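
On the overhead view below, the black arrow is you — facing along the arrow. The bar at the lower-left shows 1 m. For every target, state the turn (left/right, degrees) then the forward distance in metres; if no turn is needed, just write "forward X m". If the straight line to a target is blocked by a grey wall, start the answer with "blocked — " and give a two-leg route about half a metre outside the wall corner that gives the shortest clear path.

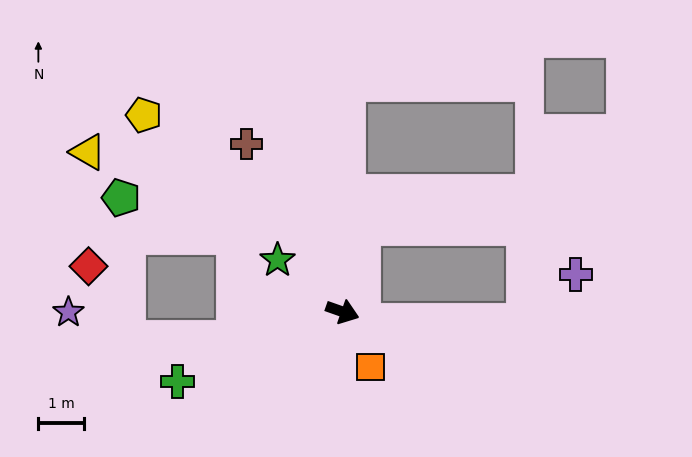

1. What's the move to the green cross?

turn right 138°, forward 3.9 m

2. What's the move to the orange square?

turn right 44°, forward 1.4 m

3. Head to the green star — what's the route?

turn left 161°, forward 1.8 m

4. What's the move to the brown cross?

turn left 139°, forward 4.3 m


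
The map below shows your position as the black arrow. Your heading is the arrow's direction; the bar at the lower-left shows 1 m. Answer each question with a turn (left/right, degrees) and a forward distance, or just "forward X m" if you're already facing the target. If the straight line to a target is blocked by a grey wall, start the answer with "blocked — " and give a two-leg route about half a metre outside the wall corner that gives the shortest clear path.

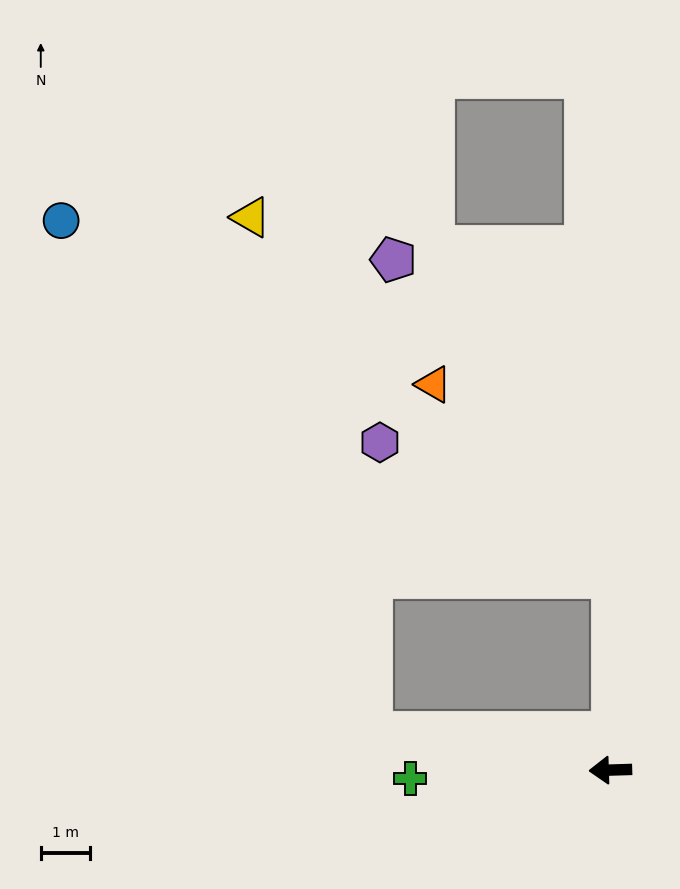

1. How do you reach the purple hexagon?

blocked — turn right 92°, forward 3.9 m, then turn left 60°, forward 5.5 m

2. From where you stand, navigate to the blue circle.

blocked — turn right 11°, forward 4.9 m, then turn right 50°, forward 12.1 m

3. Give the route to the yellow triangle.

blocked — turn right 11°, forward 4.9 m, then turn right 68°, forward 10.7 m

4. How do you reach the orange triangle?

blocked — turn right 92°, forward 3.9 m, then turn left 43°, forward 5.3 m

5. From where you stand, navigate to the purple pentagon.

blocked — turn right 92°, forward 3.9 m, then turn left 35°, forward 7.8 m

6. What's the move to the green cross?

forward 4.1 m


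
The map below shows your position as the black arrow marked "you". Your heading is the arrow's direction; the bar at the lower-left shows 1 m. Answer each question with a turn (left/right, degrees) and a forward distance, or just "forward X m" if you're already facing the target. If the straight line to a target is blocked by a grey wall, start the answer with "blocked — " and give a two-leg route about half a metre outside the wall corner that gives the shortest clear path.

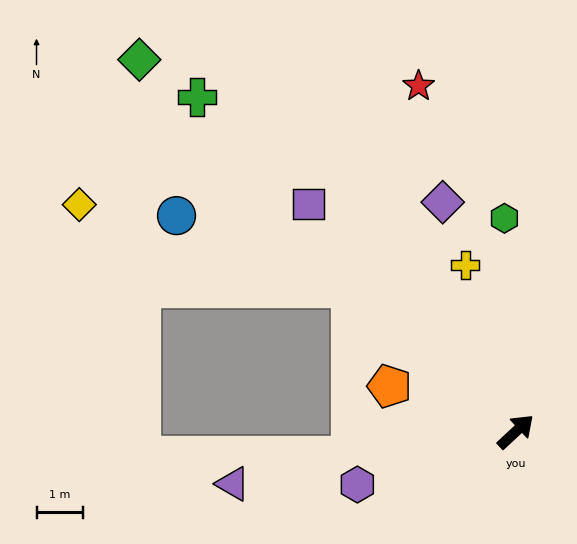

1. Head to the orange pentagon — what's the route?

turn left 117°, forward 2.9 m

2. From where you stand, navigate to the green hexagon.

turn left 50°, forward 4.6 m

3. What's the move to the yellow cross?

turn left 64°, forward 3.8 m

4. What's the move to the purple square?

turn left 89°, forward 6.7 m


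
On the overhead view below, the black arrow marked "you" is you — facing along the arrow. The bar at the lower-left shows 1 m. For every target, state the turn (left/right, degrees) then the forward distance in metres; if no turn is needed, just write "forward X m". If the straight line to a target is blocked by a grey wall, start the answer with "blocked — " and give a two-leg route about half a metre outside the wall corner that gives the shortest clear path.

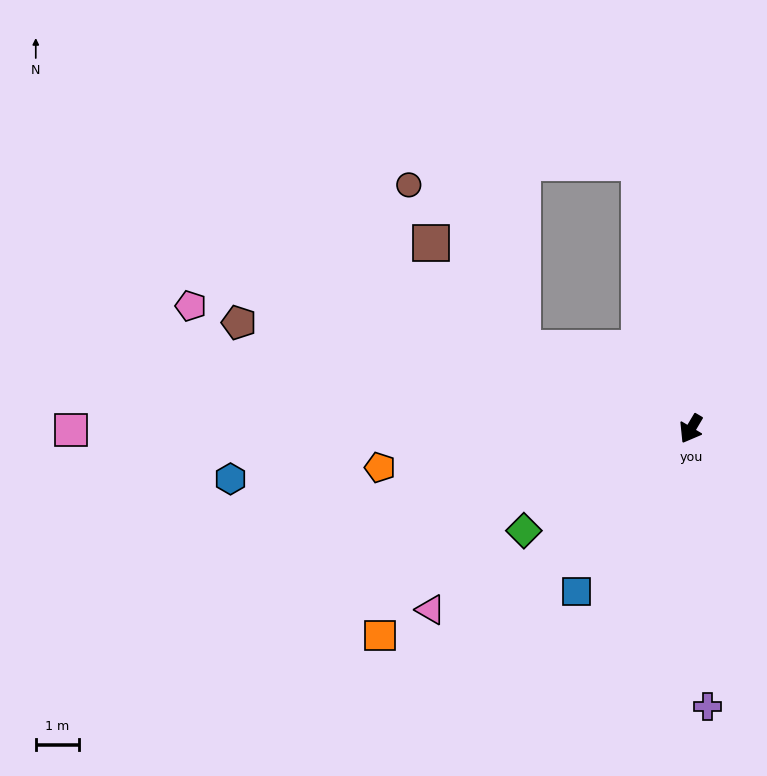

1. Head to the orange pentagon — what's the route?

turn right 52°, forward 7.3 m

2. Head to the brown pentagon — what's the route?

turn right 73°, forward 10.9 m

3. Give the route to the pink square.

turn right 59°, forward 14.5 m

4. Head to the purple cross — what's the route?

turn left 34°, forward 6.5 m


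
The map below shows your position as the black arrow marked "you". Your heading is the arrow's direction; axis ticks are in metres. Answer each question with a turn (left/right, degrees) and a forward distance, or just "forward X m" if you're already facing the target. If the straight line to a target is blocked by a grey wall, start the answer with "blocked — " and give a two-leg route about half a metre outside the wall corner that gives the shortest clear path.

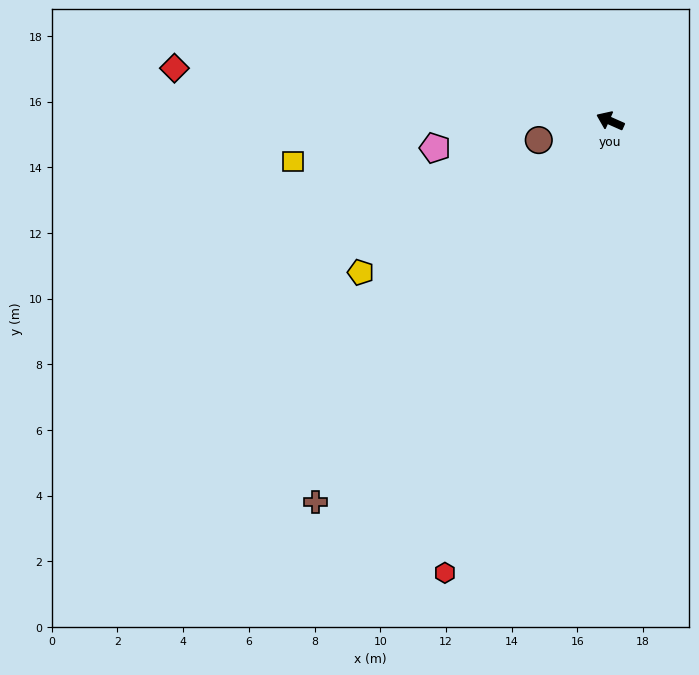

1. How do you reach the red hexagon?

turn left 94°, forward 14.6 m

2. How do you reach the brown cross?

turn left 76°, forward 14.7 m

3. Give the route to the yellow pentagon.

turn left 55°, forward 8.9 m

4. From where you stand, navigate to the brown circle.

turn left 39°, forward 2.3 m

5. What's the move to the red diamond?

turn left 17°, forward 13.4 m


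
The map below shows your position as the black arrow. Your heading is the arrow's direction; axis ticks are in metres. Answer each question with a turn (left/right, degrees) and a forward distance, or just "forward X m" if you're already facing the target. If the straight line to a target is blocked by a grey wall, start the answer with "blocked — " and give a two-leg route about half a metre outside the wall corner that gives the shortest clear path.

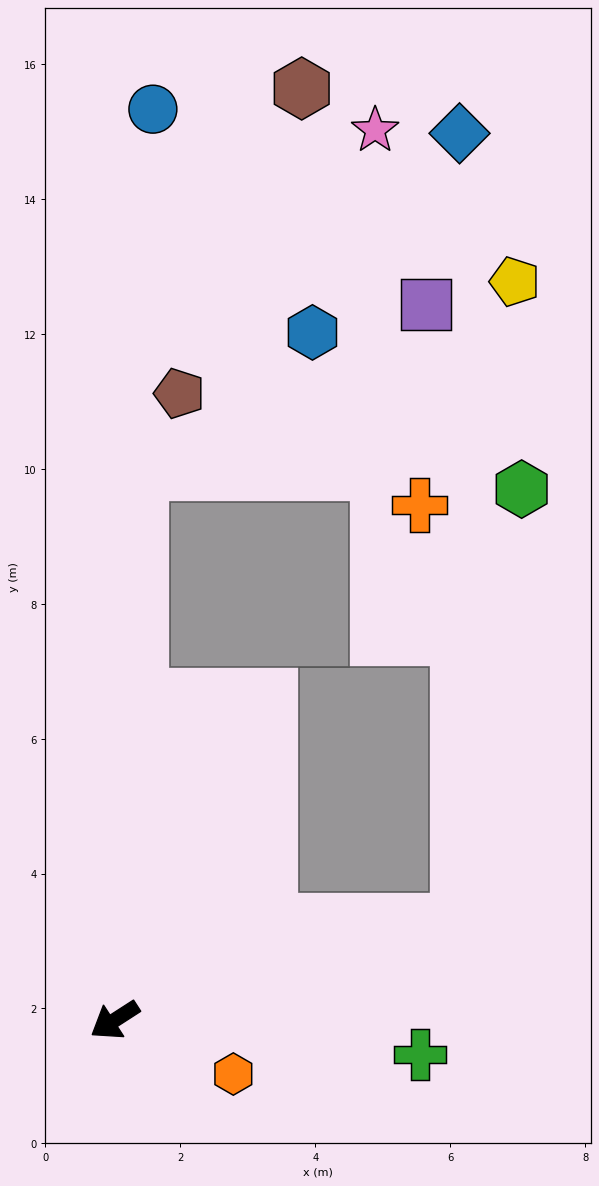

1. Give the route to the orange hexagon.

turn left 123°, forward 1.9 m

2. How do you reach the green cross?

turn left 141°, forward 4.6 m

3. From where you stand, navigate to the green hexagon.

blocked — turn left 163°, forward 5.3 m, then turn left 66°, forward 6.5 m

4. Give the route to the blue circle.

turn right 125°, forward 13.5 m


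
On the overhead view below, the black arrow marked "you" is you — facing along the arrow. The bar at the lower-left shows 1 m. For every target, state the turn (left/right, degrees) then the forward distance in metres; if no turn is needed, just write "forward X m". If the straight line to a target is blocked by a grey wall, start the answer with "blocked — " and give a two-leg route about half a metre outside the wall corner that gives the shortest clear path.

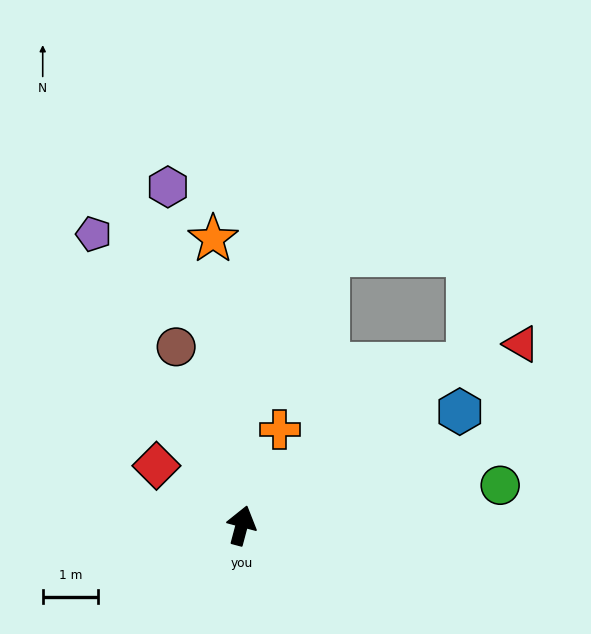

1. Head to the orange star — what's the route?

turn left 21°, forward 5.2 m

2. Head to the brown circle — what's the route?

turn left 35°, forward 3.5 m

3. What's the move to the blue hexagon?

turn right 48°, forward 4.5 m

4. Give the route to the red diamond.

turn left 70°, forward 1.9 m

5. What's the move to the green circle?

turn right 66°, forward 4.8 m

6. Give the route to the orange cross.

turn right 7°, forward 1.9 m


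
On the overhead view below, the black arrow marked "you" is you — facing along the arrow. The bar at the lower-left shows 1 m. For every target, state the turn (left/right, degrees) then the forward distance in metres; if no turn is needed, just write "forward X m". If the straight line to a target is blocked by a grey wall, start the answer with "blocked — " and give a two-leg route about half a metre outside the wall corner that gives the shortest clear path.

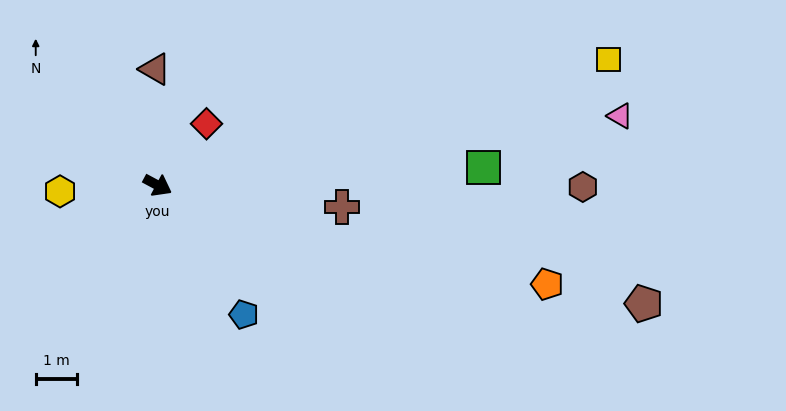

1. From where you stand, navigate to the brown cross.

turn left 21°, forward 4.5 m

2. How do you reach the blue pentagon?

turn right 28°, forward 3.8 m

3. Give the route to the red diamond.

turn left 80°, forward 1.9 m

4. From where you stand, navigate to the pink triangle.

turn left 37°, forward 11.4 m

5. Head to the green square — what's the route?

turn left 31°, forward 8.0 m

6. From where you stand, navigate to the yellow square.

turn left 44°, forward 11.4 m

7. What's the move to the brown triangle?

turn left 119°, forward 2.8 m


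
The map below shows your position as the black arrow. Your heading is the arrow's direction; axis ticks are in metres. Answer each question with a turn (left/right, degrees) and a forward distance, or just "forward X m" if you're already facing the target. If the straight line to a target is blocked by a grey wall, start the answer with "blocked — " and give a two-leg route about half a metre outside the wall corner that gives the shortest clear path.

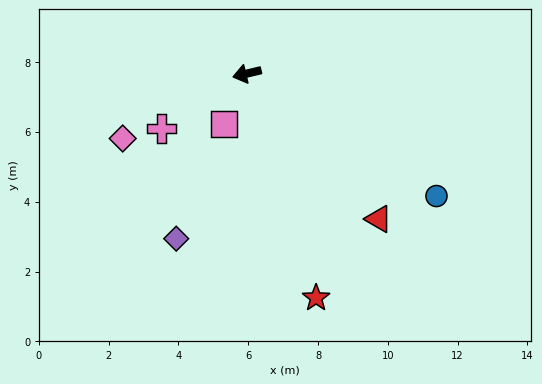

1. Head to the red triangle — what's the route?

turn left 119°, forward 5.6 m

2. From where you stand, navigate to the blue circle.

turn left 134°, forward 6.5 m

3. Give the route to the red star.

turn left 94°, forward 6.7 m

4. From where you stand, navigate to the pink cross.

turn left 19°, forward 2.9 m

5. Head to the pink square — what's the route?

turn left 52°, forward 1.6 m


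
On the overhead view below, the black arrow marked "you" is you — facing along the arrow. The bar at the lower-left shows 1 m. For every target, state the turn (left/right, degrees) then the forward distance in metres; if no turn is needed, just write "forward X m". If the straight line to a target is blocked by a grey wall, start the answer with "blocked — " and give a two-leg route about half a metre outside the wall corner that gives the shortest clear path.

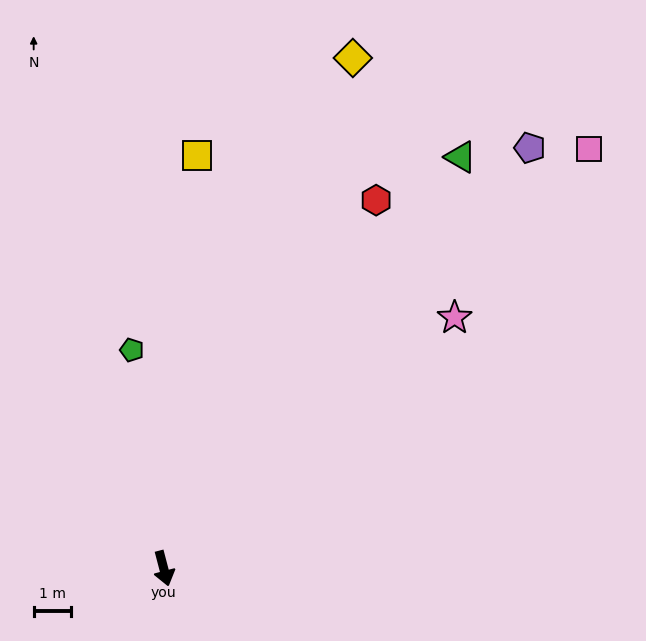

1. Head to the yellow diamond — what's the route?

turn left 145°, forward 14.5 m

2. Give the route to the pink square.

turn left 120°, forward 15.9 m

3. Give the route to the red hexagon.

turn left 135°, forward 11.3 m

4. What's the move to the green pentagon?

turn left 174°, forward 5.9 m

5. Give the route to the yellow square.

turn left 161°, forward 11.1 m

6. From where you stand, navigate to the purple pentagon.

turn left 124°, forward 14.9 m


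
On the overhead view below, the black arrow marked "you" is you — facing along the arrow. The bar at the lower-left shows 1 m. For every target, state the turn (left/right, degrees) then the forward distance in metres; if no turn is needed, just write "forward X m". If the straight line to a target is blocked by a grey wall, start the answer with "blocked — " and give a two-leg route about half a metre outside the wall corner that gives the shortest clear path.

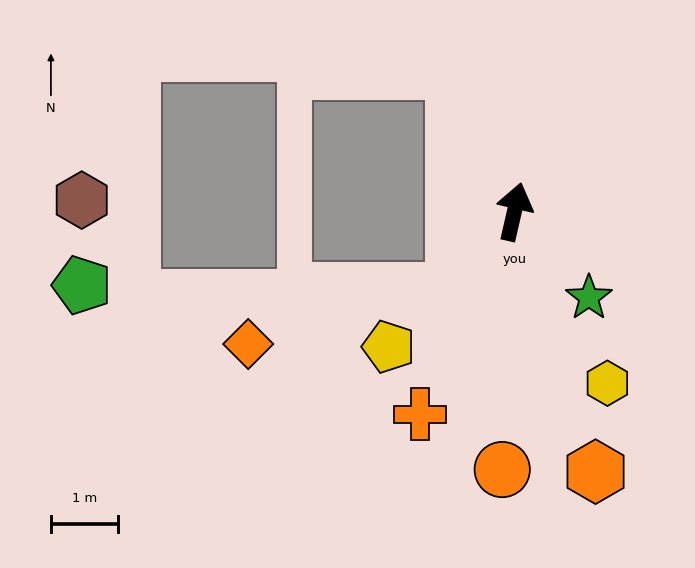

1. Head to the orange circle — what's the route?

turn right 170°, forward 3.8 m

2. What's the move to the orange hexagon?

turn right 150°, forward 4.0 m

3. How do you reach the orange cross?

turn left 168°, forward 3.3 m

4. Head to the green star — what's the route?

turn right 126°, forward 1.7 m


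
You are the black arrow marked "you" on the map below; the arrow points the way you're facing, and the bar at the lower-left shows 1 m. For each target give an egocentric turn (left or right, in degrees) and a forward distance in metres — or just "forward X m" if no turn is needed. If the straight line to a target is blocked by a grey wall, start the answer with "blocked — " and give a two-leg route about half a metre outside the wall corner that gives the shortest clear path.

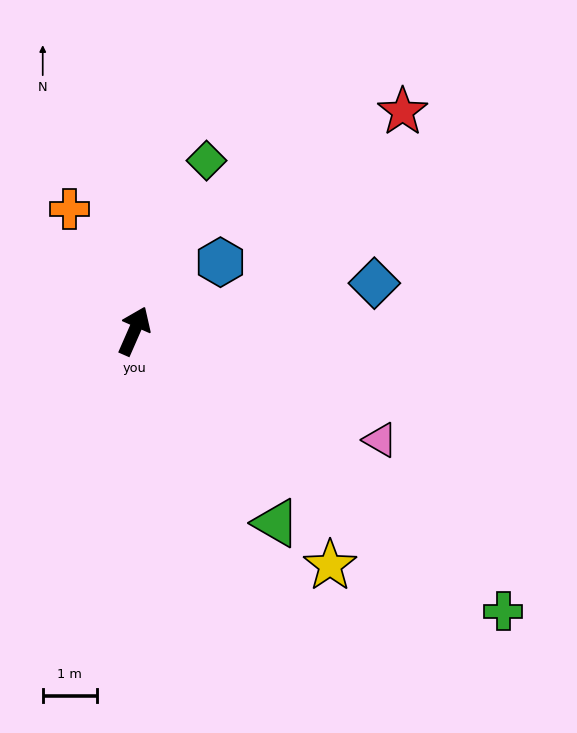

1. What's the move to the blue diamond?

turn right 55°, forward 4.5 m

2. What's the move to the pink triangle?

turn right 90°, forward 5.0 m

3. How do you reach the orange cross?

turn left 52°, forward 2.6 m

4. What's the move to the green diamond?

forward 3.4 m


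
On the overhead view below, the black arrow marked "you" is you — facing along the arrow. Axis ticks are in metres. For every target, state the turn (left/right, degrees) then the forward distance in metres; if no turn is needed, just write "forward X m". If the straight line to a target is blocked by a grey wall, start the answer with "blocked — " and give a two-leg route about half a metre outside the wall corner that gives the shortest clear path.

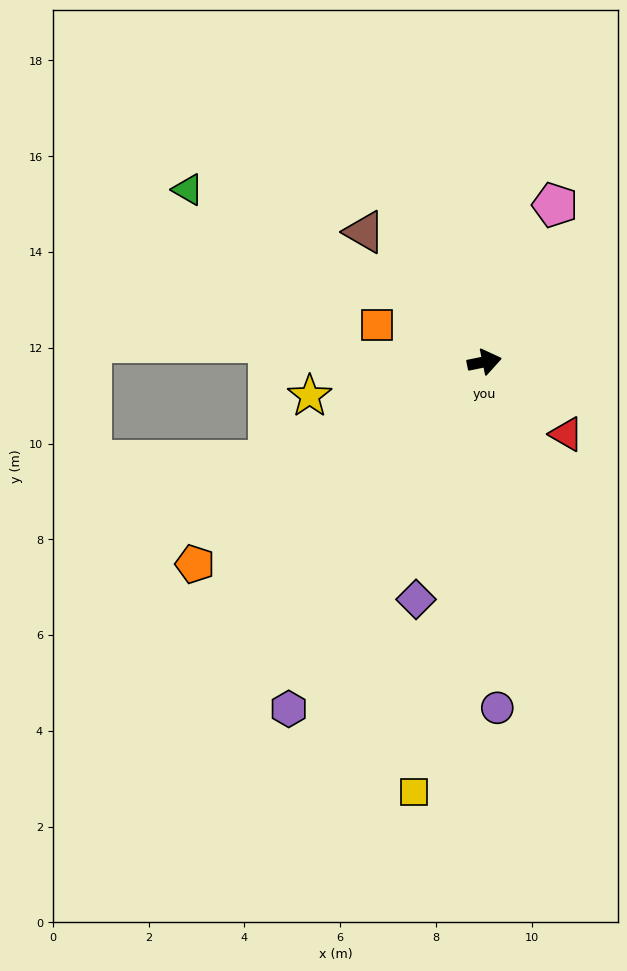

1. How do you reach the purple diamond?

turn right 118°, forward 5.2 m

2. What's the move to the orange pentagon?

turn right 157°, forward 7.4 m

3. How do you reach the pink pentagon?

turn left 54°, forward 3.6 m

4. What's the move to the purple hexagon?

turn right 131°, forward 8.3 m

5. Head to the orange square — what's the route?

turn left 149°, forward 2.4 m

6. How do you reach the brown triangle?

turn left 121°, forward 3.7 m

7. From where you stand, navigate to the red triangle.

turn right 53°, forward 2.3 m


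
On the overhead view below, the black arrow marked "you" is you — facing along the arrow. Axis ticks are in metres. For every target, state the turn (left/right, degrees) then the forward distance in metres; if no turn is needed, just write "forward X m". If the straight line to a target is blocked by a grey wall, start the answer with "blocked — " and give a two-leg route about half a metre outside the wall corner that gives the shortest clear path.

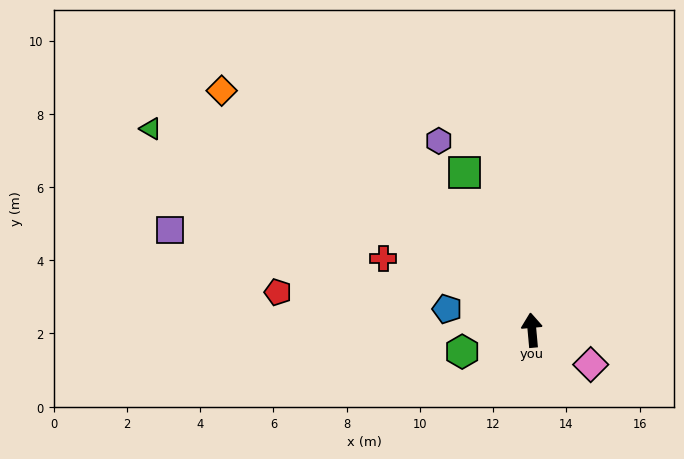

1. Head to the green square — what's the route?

turn left 18°, forward 4.7 m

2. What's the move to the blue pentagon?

turn left 71°, forward 2.4 m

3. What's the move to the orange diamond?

turn left 47°, forward 10.7 m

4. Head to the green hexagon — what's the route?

turn left 102°, forward 2.0 m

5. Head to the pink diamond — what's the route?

turn right 126°, forward 1.9 m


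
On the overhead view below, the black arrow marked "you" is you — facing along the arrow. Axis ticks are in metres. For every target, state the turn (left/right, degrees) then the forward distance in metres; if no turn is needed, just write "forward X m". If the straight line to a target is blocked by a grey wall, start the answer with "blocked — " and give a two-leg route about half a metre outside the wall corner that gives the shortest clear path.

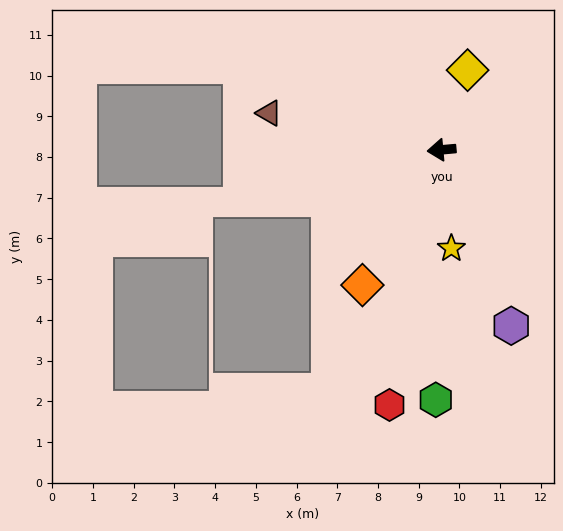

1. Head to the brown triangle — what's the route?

turn right 17°, forward 4.3 m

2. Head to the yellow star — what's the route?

turn left 90°, forward 2.4 m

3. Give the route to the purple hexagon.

turn left 106°, forward 4.6 m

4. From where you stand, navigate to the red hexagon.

turn left 73°, forward 6.4 m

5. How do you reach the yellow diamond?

turn right 113°, forward 2.1 m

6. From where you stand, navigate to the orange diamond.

turn left 54°, forward 3.8 m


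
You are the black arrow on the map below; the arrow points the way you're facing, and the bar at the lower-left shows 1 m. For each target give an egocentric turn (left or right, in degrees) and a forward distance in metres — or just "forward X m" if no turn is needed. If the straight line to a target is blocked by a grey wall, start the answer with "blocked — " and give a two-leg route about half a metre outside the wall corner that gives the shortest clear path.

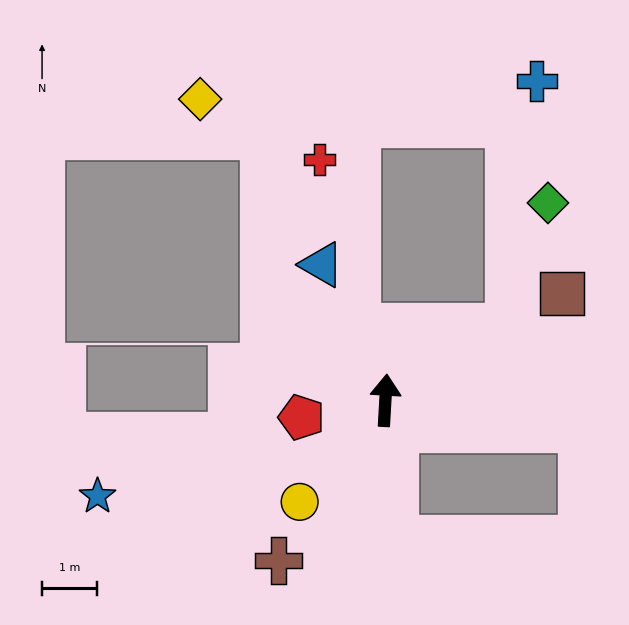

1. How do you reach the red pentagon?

turn left 105°, forward 1.5 m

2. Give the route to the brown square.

turn right 56°, forward 3.7 m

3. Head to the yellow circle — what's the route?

turn left 143°, forward 2.4 m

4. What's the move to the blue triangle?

turn left 28°, forward 2.7 m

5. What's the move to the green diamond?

blocked — turn right 56°, forward 2.6 m, then turn left 42°, forward 2.3 m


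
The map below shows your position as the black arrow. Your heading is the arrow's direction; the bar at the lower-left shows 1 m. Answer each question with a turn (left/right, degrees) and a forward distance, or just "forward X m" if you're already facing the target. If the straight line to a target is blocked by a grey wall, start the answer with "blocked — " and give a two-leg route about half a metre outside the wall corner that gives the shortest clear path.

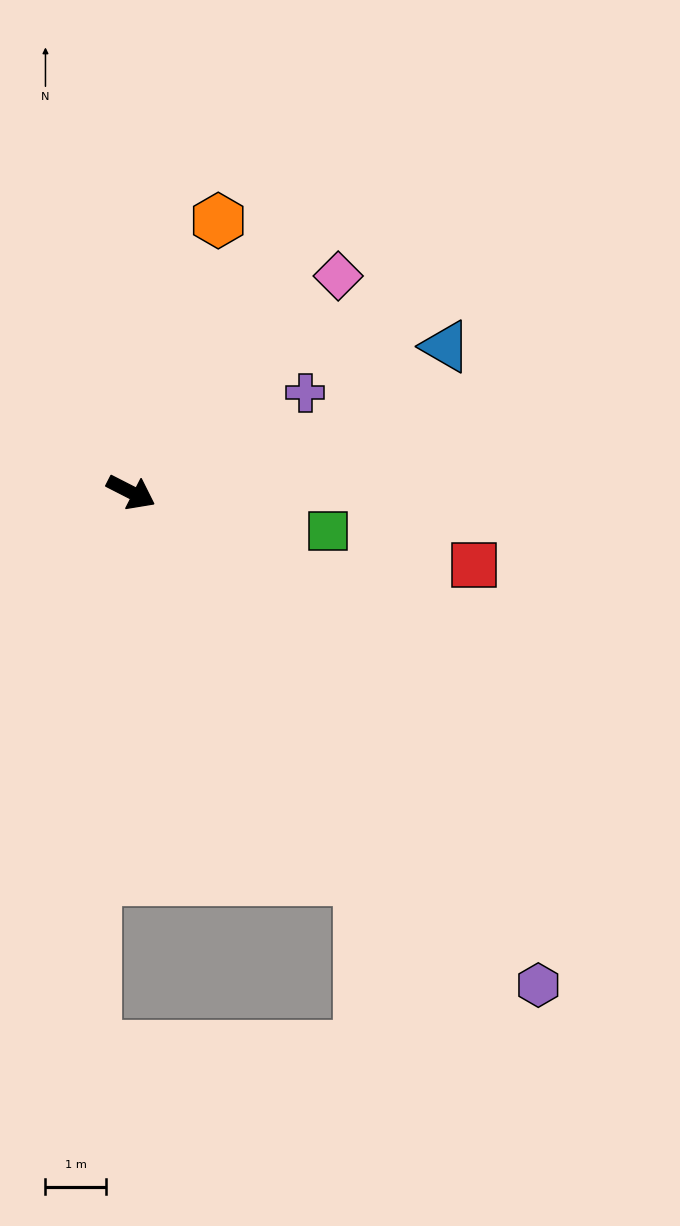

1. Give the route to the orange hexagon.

turn left 99°, forward 4.7 m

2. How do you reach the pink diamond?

turn left 73°, forward 4.9 m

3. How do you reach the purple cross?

turn left 57°, forward 3.3 m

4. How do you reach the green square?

turn left 16°, forward 3.3 m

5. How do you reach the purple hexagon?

turn right 23°, forward 10.6 m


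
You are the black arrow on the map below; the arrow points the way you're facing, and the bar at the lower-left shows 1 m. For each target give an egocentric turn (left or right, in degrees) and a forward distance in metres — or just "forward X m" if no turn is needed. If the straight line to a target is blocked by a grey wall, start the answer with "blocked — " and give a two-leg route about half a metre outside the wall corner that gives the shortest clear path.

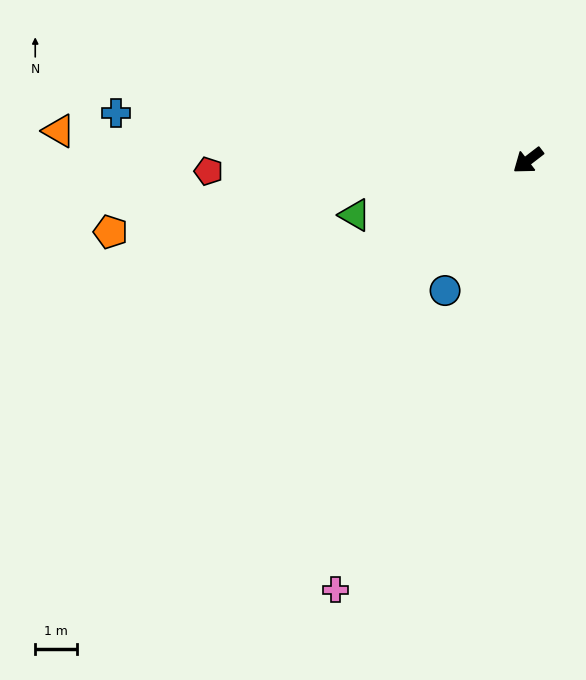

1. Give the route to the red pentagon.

turn right 36°, forward 7.6 m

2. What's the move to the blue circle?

turn left 20°, forward 3.7 m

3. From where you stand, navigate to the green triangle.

turn right 20°, forward 4.3 m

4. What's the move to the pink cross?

turn left 28°, forward 11.2 m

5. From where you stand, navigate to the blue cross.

turn right 44°, forward 9.8 m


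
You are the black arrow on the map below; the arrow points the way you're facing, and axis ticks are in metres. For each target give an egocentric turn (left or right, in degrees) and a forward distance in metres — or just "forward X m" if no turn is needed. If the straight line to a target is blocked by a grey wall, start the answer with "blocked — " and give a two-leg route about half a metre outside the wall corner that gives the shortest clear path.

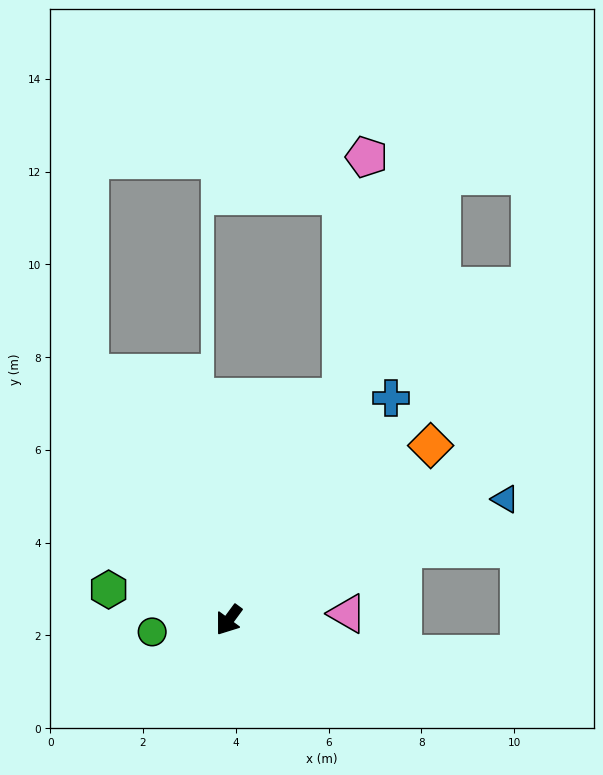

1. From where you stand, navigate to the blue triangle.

turn left 150°, forward 6.5 m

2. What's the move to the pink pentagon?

blocked — turn right 171°, forward 5.4 m, then turn left 22°, forward 5.2 m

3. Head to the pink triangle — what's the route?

turn left 129°, forward 2.6 m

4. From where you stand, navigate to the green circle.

turn right 45°, forward 1.7 m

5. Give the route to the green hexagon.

turn right 68°, forward 2.7 m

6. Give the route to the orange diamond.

turn left 167°, forward 5.8 m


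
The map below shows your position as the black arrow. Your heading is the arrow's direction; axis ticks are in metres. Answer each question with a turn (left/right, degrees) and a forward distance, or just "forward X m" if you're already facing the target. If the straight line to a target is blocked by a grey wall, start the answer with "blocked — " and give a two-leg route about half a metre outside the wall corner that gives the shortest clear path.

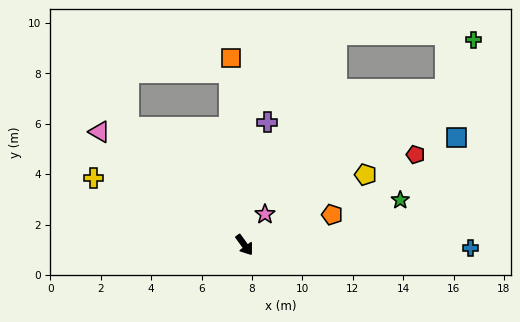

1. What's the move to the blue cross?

turn left 53°, forward 9.0 m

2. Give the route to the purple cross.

turn left 134°, forward 4.9 m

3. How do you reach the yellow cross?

turn right 150°, forward 6.6 m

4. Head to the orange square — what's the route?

turn left 148°, forward 7.4 m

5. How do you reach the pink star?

turn left 110°, forward 1.5 m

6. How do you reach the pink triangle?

turn right 164°, forward 7.3 m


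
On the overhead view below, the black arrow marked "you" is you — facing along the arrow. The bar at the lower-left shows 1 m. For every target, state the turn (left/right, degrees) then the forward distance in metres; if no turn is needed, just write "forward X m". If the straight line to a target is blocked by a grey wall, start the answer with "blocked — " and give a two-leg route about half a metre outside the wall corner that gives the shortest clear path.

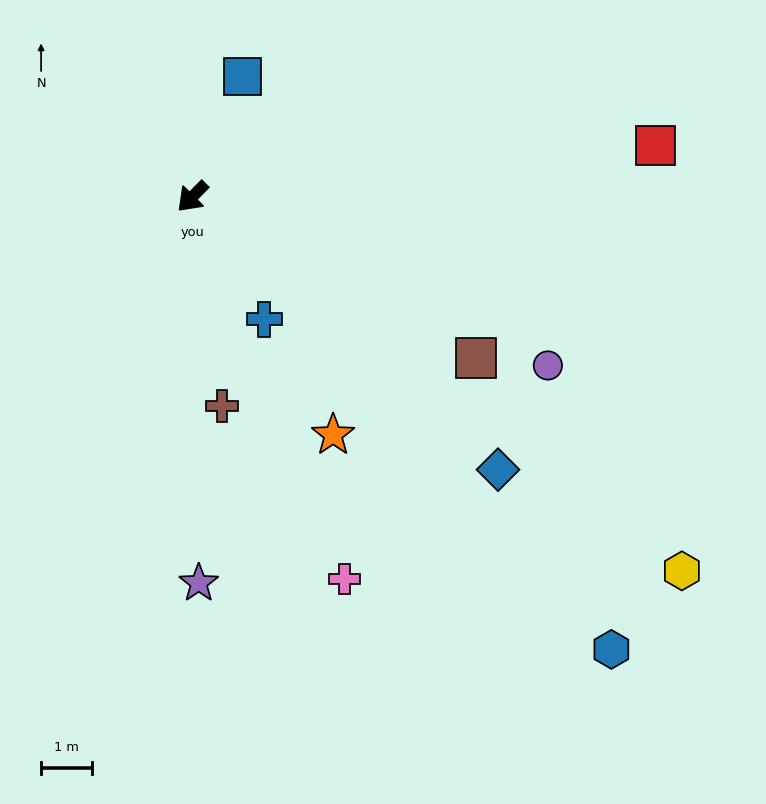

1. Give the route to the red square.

turn left 141°, forward 9.1 m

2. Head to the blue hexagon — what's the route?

turn left 87°, forward 12.0 m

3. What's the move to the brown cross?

turn left 53°, forward 4.1 m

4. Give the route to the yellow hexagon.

turn left 97°, forward 12.0 m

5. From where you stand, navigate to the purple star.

turn left 46°, forward 7.5 m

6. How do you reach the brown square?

turn left 105°, forward 6.4 m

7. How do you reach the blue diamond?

turn left 93°, forward 8.0 m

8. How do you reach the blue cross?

turn left 75°, forward 2.8 m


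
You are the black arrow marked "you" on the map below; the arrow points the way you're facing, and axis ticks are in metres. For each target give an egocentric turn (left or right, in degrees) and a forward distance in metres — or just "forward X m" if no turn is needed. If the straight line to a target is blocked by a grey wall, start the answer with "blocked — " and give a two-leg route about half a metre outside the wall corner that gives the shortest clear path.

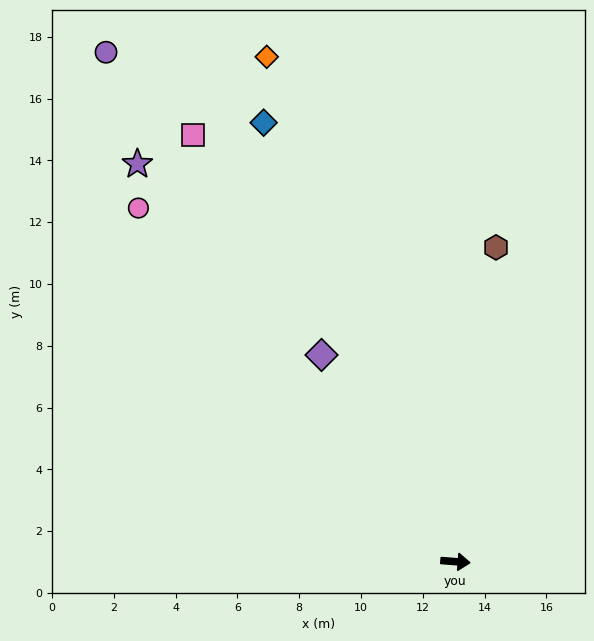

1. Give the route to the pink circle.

turn left 136°, forward 15.4 m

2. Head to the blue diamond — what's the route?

turn left 118°, forward 15.5 m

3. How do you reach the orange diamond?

turn left 115°, forward 17.4 m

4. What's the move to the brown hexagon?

turn left 87°, forward 10.3 m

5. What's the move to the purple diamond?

turn left 127°, forward 8.0 m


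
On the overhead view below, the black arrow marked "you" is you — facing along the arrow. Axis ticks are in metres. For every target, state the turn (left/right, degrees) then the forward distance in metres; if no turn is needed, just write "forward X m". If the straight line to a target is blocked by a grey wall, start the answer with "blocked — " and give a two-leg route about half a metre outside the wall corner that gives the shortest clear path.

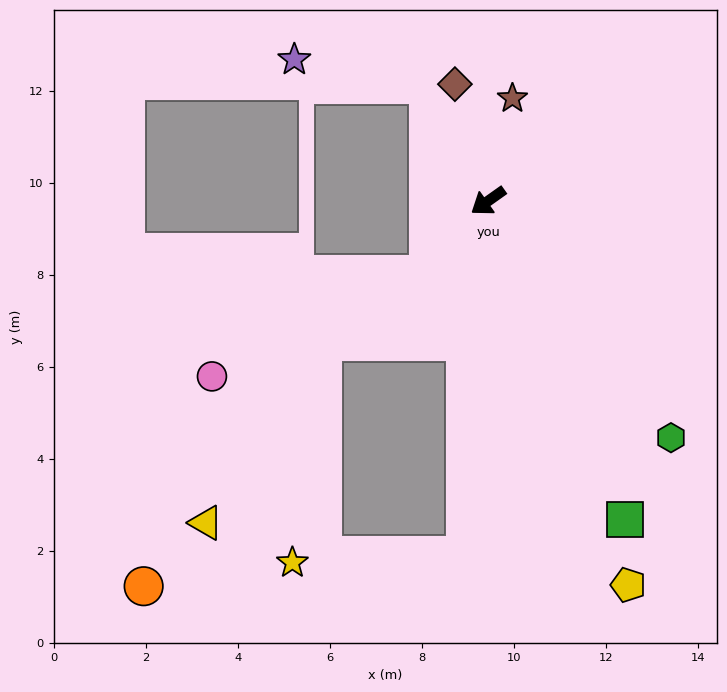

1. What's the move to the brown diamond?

turn right 109°, forward 2.6 m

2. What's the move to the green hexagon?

turn left 92°, forward 6.5 m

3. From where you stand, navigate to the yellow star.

blocked — turn left 51°, forward 7.7 m, then turn right 84°, forward 3.8 m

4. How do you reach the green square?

turn left 78°, forward 7.5 m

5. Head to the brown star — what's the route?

turn right 139°, forward 2.3 m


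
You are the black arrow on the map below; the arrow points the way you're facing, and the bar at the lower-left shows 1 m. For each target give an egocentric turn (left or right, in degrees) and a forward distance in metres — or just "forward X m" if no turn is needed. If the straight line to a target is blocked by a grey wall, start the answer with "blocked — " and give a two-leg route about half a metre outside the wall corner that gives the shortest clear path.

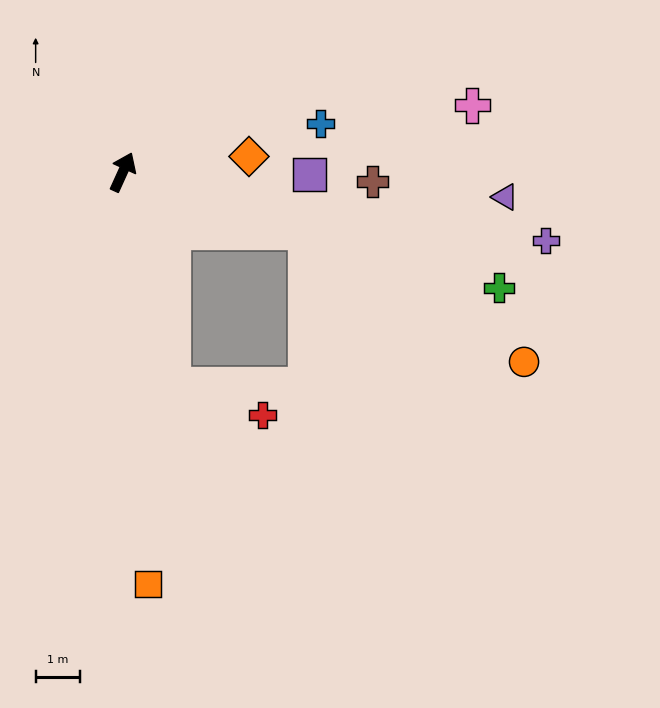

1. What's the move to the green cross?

turn right 83°, forward 8.8 m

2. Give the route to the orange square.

turn right 152°, forward 9.2 m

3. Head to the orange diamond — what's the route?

turn right 59°, forward 2.8 m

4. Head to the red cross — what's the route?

blocked — turn right 143°, forward 4.9 m, then turn left 60°, forward 2.1 m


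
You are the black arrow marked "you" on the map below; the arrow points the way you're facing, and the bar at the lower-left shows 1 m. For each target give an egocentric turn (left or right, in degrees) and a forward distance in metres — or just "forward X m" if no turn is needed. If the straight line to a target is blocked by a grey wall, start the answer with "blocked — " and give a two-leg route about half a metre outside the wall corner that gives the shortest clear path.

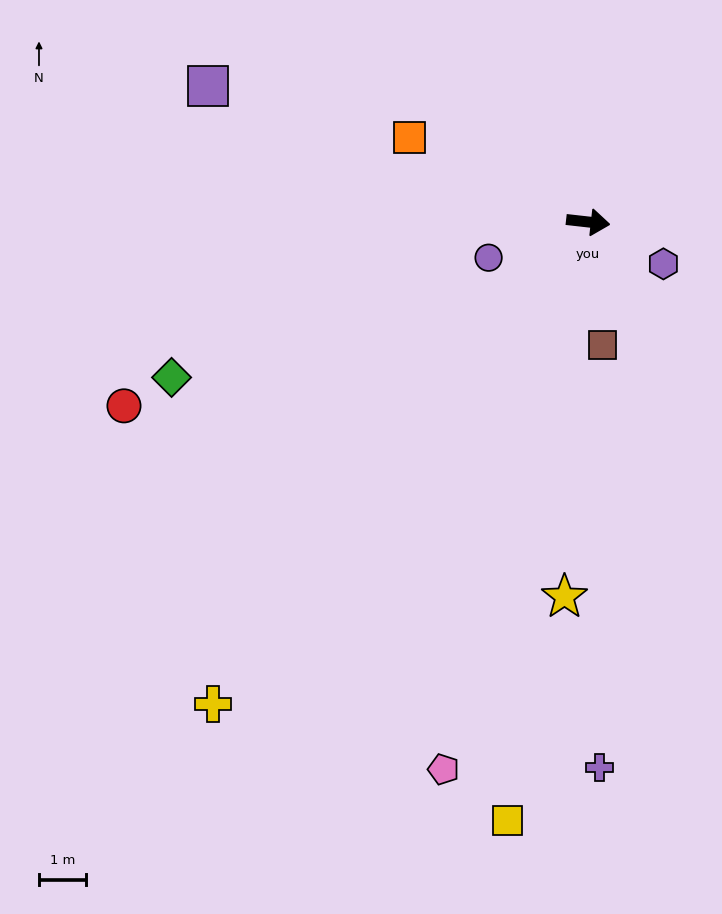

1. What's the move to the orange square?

turn left 161°, forward 4.2 m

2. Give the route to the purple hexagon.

turn right 23°, forward 1.8 m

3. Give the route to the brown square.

turn right 77°, forward 2.6 m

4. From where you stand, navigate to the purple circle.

turn right 154°, forward 2.2 m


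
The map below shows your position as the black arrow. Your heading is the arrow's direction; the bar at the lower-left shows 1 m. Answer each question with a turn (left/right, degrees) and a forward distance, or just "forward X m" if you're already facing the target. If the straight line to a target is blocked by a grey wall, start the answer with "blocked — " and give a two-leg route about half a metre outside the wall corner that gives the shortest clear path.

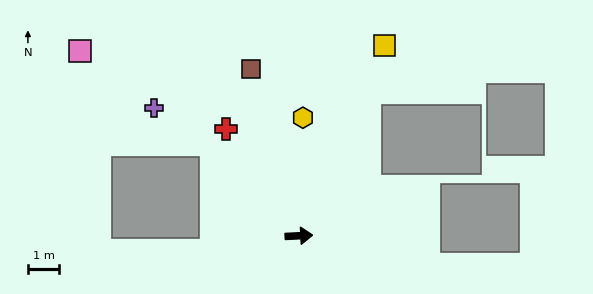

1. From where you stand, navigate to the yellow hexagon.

turn left 85°, forward 3.8 m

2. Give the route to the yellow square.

turn left 63°, forward 6.7 m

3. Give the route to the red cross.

turn left 122°, forward 4.1 m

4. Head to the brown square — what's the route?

turn left 103°, forward 5.5 m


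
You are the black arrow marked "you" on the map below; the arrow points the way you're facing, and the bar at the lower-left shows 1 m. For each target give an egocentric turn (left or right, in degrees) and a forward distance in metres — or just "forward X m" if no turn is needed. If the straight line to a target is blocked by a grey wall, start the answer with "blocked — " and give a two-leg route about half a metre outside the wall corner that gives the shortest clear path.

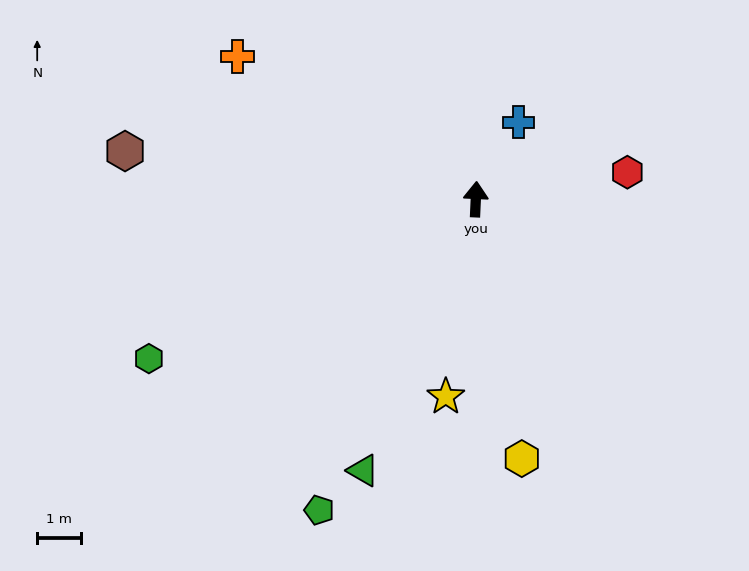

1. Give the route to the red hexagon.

turn right 77°, forward 3.5 m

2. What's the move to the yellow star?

turn left 174°, forward 4.5 m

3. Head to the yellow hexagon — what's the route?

turn right 167°, forward 6.0 m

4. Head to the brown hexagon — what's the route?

turn left 85°, forward 8.0 m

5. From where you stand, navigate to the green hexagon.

turn left 119°, forward 8.3 m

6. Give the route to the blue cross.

turn right 26°, forward 2.0 m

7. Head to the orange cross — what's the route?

turn left 62°, forward 6.3 m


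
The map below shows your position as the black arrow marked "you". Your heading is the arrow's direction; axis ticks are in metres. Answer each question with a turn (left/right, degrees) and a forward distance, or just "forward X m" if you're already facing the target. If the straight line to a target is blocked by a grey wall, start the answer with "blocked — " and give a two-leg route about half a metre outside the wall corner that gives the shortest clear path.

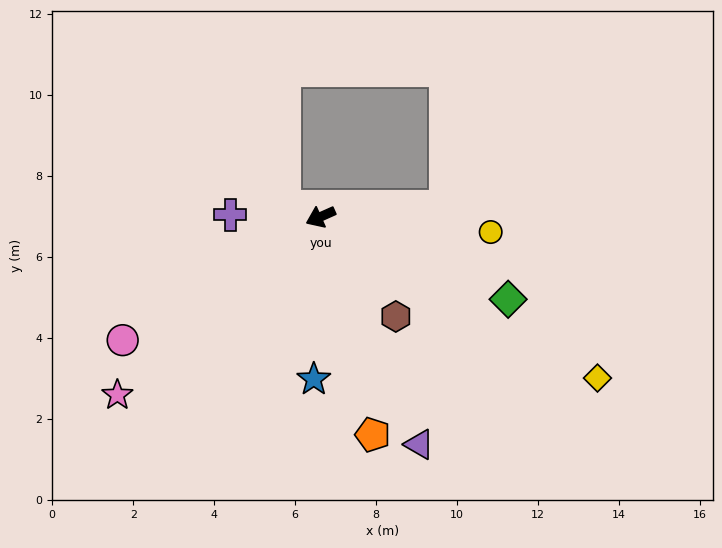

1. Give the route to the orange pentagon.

turn left 79°, forward 5.5 m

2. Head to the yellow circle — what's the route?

turn left 151°, forward 4.2 m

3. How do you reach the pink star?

turn left 17°, forward 6.7 m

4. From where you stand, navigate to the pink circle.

turn left 8°, forward 5.8 m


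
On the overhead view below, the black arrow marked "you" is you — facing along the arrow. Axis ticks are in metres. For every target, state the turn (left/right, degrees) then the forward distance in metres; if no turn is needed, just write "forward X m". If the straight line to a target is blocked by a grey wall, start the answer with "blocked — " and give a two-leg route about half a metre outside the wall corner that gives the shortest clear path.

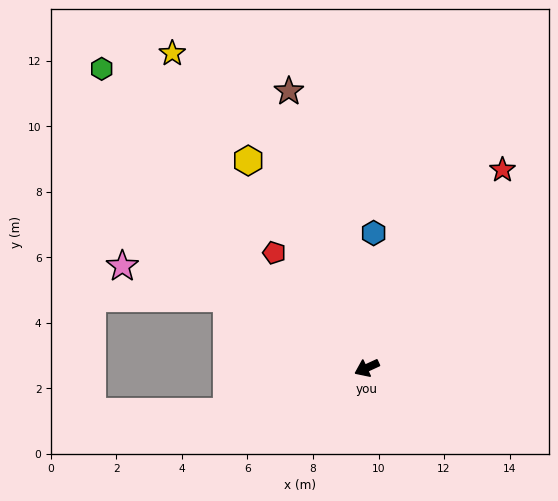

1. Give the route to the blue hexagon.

turn right 118°, forward 4.1 m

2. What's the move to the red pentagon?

turn right 76°, forward 4.5 m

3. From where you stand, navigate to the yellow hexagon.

turn right 85°, forward 7.3 m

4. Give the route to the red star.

turn right 149°, forward 7.3 m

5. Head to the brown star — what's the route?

turn right 99°, forward 8.8 m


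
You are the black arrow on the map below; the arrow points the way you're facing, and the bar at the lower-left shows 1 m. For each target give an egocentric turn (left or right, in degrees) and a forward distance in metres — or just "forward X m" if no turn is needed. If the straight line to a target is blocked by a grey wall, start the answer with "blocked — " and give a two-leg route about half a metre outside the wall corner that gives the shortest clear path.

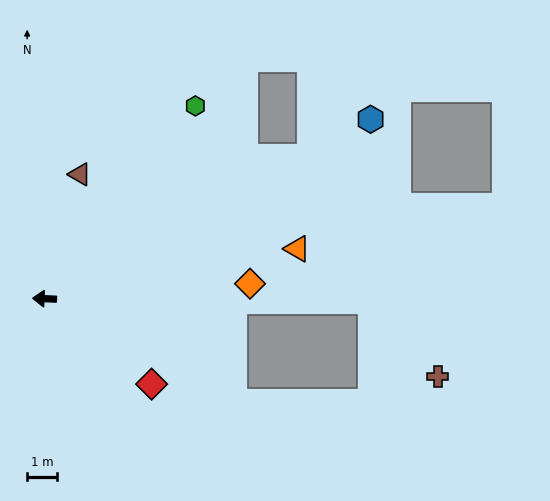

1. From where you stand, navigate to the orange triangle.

turn right 166°, forward 8.6 m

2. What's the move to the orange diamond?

turn right 173°, forward 6.9 m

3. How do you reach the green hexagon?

turn right 126°, forward 8.2 m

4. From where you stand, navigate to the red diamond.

turn left 144°, forward 4.6 m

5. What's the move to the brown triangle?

turn right 103°, forward 4.3 m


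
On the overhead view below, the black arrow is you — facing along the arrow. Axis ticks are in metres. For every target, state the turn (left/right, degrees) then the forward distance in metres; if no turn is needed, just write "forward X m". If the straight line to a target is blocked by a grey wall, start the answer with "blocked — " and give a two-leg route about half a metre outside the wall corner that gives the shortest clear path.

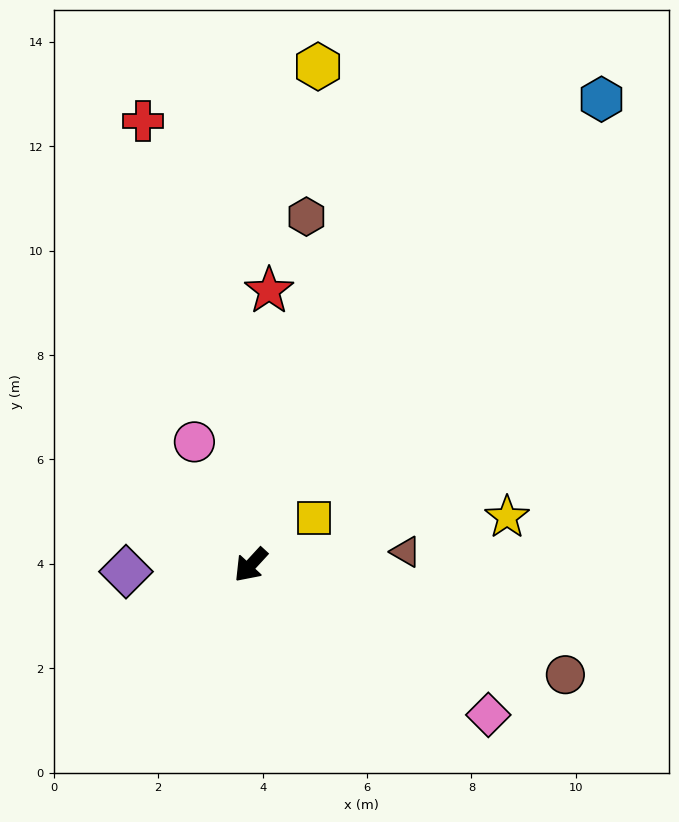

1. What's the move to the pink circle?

turn right 113°, forward 2.6 m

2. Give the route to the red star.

turn right 141°, forward 5.3 m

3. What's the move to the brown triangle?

turn left 138°, forward 3.0 m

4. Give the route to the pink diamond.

turn left 100°, forward 5.4 m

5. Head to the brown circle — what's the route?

turn left 113°, forward 6.4 m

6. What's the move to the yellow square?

turn left 169°, forward 1.5 m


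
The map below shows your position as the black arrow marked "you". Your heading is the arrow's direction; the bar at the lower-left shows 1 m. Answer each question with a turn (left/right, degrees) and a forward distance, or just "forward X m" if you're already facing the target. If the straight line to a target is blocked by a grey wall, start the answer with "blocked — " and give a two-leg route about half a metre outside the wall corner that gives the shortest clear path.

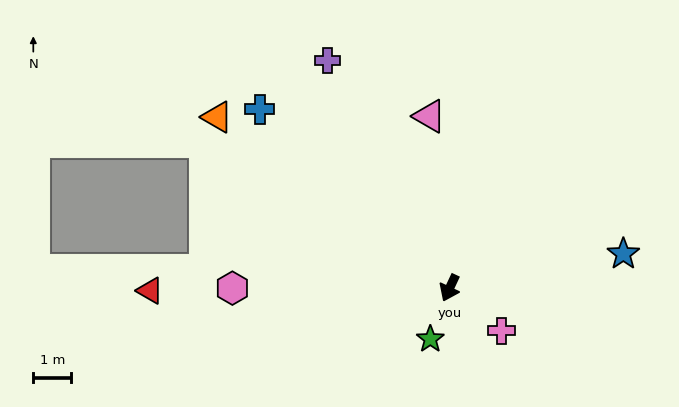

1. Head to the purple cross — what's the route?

turn right 127°, forward 6.8 m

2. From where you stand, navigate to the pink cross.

turn left 75°, forward 1.8 m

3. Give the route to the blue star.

turn left 126°, forward 4.7 m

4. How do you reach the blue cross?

turn right 108°, forward 6.9 m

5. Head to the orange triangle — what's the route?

turn right 101°, forward 7.6 m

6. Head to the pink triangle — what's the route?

turn right 148°, forward 4.5 m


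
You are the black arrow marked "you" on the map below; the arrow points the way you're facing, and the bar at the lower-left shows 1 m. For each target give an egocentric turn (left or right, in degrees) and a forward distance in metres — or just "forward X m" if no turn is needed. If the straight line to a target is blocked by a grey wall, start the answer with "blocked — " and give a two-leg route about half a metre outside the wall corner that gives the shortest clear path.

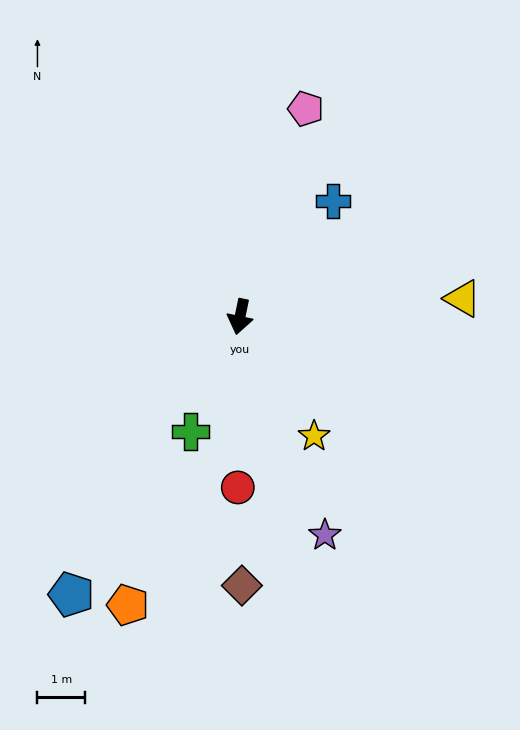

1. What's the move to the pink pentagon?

turn left 174°, forward 4.6 m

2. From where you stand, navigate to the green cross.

turn right 12°, forward 2.6 m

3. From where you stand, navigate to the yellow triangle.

turn left 106°, forward 4.7 m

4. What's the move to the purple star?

turn left 33°, forward 4.9 m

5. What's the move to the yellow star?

turn left 44°, forward 2.9 m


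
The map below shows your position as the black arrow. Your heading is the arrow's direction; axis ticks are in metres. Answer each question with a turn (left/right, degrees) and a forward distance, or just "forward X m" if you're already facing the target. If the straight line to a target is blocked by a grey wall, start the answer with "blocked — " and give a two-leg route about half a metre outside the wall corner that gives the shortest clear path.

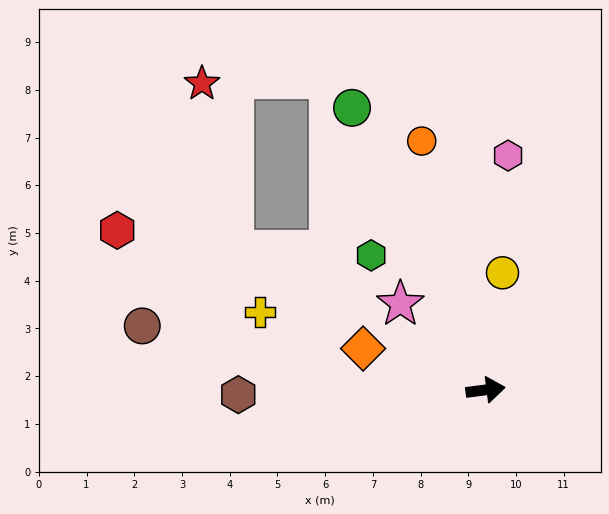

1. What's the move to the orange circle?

turn left 97°, forward 5.4 m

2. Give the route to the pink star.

turn left 127°, forward 2.5 m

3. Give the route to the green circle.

turn left 108°, forward 6.5 m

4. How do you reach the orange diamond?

turn left 154°, forward 2.7 m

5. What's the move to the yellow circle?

turn left 74°, forward 2.5 m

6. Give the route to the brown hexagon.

turn left 174°, forward 5.2 m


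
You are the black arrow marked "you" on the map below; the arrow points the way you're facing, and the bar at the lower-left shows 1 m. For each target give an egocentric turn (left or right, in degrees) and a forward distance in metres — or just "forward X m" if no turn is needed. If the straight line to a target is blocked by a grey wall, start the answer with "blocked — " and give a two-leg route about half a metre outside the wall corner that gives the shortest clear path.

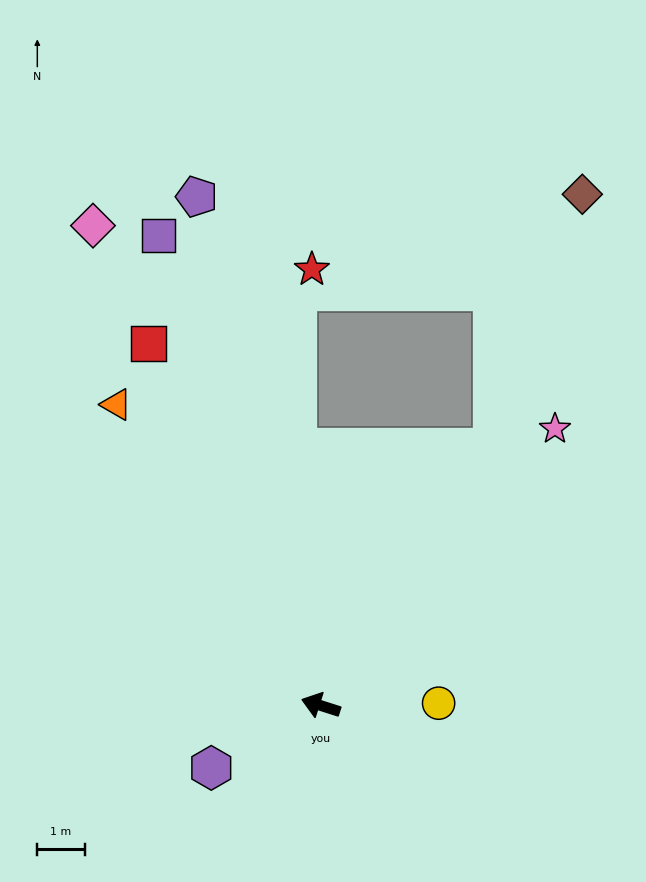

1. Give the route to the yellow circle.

turn right 161°, forward 2.5 m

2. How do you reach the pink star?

turn right 113°, forward 7.6 m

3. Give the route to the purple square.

turn right 53°, forward 10.5 m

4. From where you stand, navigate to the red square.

turn right 47°, forward 8.4 m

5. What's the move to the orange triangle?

turn right 38°, forward 7.7 m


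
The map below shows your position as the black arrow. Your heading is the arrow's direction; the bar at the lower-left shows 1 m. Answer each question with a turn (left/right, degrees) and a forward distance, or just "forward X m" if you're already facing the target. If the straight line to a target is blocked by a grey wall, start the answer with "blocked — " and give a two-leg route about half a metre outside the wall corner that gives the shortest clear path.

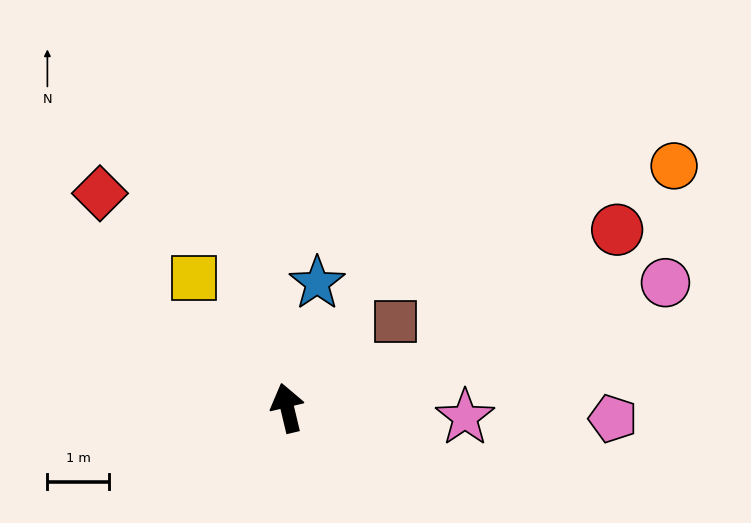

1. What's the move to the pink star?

turn right 106°, forward 2.9 m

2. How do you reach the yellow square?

turn left 22°, forward 2.6 m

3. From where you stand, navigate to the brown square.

turn right 65°, forward 2.2 m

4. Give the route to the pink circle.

turn right 85°, forward 6.4 m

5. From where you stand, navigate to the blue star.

turn right 27°, forward 2.1 m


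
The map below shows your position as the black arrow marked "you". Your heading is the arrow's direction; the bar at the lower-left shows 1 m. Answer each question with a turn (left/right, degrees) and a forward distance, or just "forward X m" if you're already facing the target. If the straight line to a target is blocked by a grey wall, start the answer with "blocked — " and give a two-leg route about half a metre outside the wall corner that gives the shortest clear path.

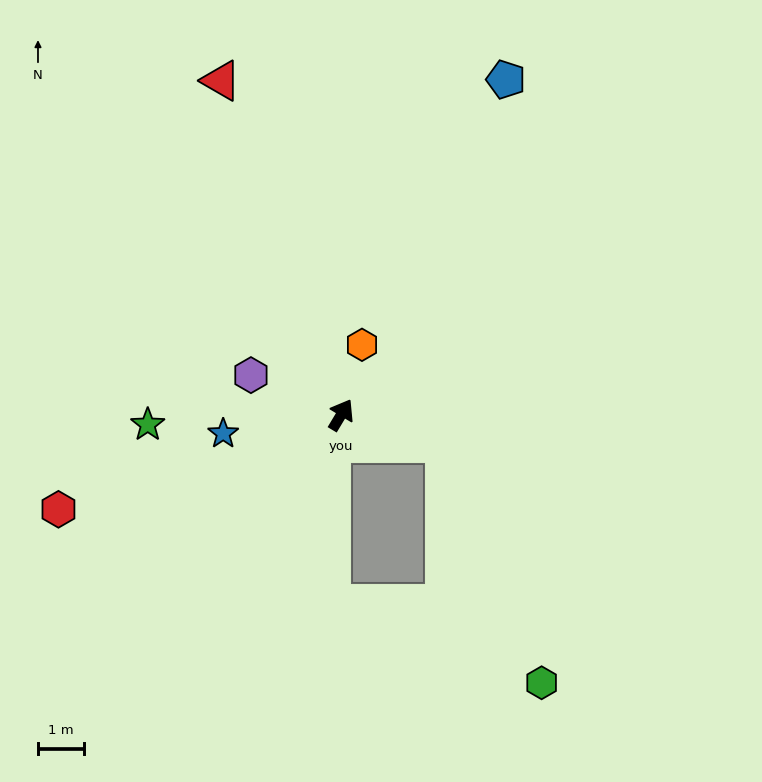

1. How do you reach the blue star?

turn left 130°, forward 2.6 m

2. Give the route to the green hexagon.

blocked — turn right 75°, forward 2.4 m, then turn right 52°, forward 5.7 m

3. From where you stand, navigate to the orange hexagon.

turn left 14°, forward 1.6 m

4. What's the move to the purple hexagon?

turn left 97°, forward 2.2 m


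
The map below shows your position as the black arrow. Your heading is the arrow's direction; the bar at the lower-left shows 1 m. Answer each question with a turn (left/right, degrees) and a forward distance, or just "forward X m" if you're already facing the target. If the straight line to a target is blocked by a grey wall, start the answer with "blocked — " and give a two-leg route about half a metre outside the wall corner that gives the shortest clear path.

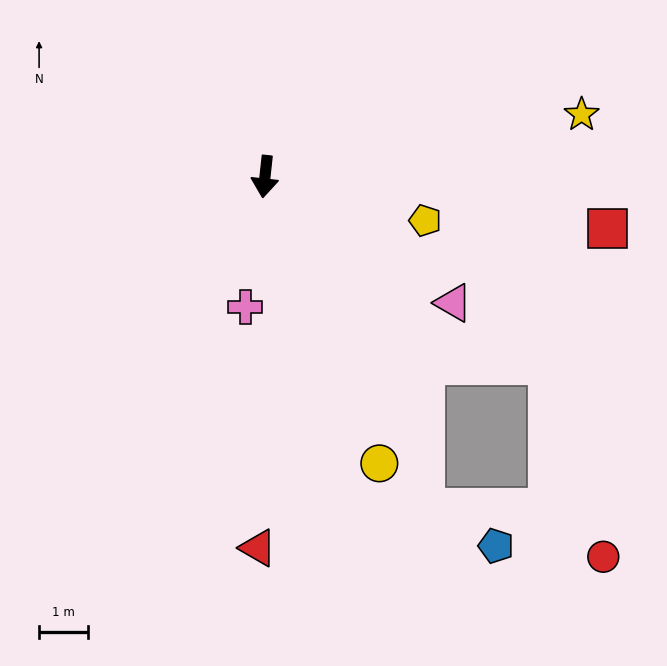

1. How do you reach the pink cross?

turn right 2°, forward 2.7 m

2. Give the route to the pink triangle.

turn left 62°, forward 4.6 m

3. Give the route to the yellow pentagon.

turn left 81°, forward 3.4 m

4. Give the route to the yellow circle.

turn left 28°, forward 6.3 m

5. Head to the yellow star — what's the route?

turn left 107°, forward 6.6 m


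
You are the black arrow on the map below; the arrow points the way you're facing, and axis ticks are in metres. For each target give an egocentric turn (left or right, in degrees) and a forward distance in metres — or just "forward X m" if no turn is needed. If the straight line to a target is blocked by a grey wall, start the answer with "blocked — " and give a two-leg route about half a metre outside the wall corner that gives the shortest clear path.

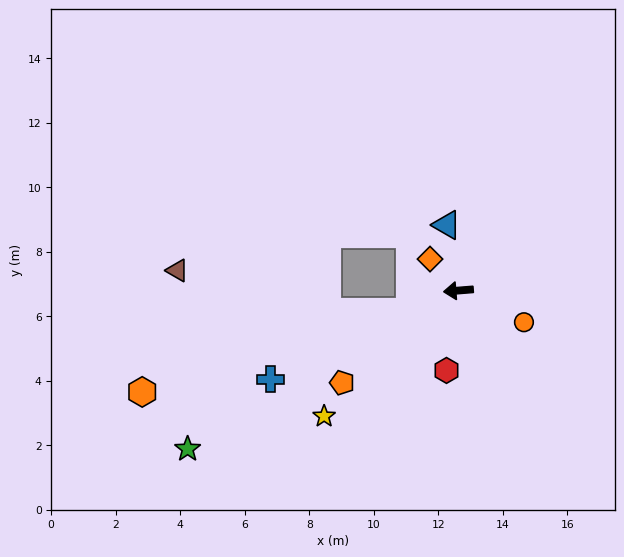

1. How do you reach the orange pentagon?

turn left 34°, forward 4.6 m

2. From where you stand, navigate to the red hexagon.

turn left 77°, forward 2.5 m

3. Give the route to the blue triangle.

turn right 84°, forward 2.1 m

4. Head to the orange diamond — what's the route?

turn right 53°, forward 1.3 m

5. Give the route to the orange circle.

turn left 150°, forward 2.3 m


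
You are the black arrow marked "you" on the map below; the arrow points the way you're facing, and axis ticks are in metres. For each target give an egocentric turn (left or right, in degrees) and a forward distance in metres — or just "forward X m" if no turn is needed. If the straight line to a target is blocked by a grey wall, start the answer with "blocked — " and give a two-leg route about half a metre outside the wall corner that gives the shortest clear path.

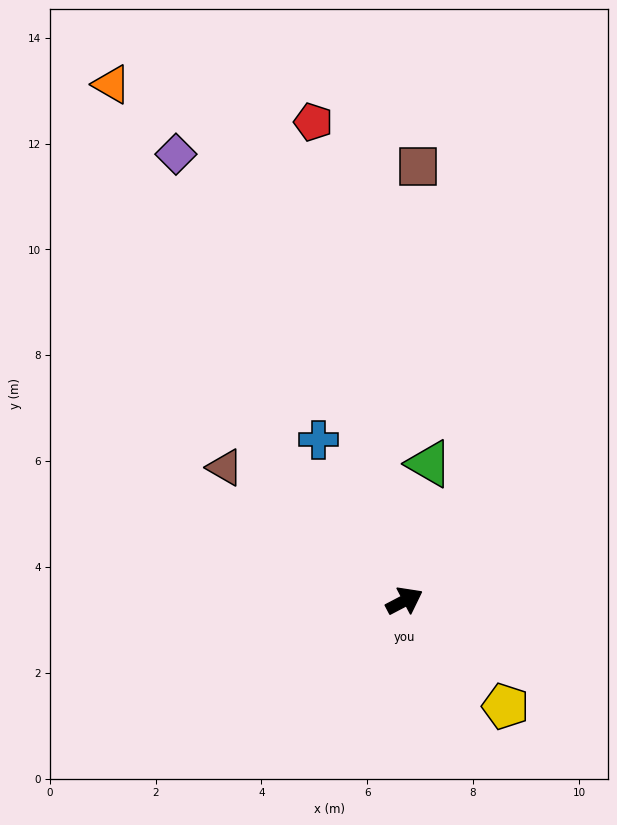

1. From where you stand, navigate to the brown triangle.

turn left 116°, forward 4.2 m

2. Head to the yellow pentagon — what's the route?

turn right 74°, forward 2.8 m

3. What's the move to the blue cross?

turn left 90°, forward 3.4 m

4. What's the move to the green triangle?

turn left 52°, forward 2.6 m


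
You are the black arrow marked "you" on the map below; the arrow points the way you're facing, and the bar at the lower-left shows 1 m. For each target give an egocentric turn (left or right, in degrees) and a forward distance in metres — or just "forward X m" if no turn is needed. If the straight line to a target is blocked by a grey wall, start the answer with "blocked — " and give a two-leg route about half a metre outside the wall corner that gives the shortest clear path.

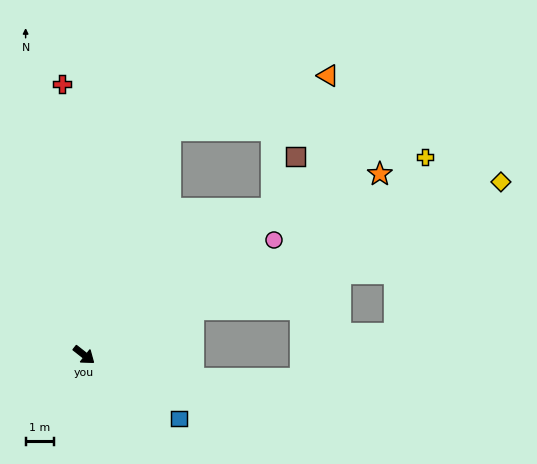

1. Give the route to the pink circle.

turn left 69°, forward 7.9 m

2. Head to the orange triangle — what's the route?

blocked — turn left 107°, forward 8.6 m, then turn right 50°, forward 6.0 m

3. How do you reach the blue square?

turn left 4°, forward 4.1 m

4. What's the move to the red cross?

turn left 133°, forward 9.7 m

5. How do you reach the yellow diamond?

turn left 61°, forward 16.1 m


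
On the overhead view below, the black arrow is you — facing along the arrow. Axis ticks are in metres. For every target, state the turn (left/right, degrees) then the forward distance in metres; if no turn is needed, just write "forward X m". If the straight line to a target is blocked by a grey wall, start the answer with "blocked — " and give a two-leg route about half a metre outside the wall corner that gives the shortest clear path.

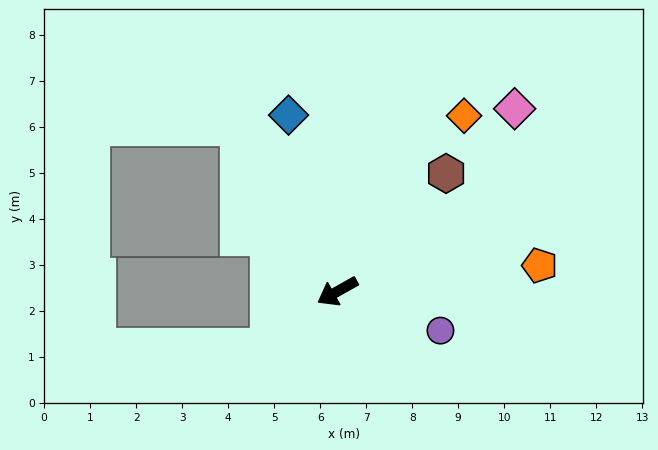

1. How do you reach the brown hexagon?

turn right 162°, forward 3.5 m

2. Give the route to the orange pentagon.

turn left 158°, forward 4.4 m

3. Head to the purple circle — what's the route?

turn left 130°, forward 2.4 m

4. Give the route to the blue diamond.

turn right 104°, forward 4.0 m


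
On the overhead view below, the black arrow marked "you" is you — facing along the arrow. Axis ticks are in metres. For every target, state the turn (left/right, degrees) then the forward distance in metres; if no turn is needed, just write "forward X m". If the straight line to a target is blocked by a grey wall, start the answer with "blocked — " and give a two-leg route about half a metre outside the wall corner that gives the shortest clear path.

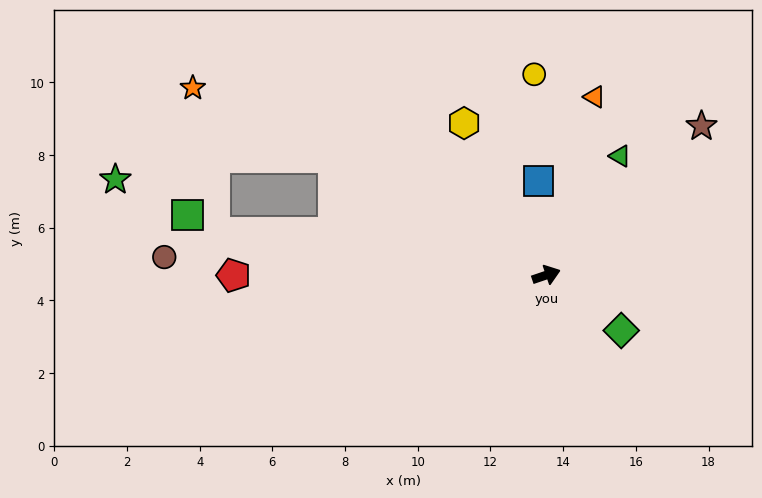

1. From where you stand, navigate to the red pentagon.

turn left 161°, forward 8.6 m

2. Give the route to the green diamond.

turn right 55°, forward 2.6 m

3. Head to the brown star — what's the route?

turn left 25°, forward 5.9 m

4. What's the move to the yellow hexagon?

turn left 100°, forward 4.8 m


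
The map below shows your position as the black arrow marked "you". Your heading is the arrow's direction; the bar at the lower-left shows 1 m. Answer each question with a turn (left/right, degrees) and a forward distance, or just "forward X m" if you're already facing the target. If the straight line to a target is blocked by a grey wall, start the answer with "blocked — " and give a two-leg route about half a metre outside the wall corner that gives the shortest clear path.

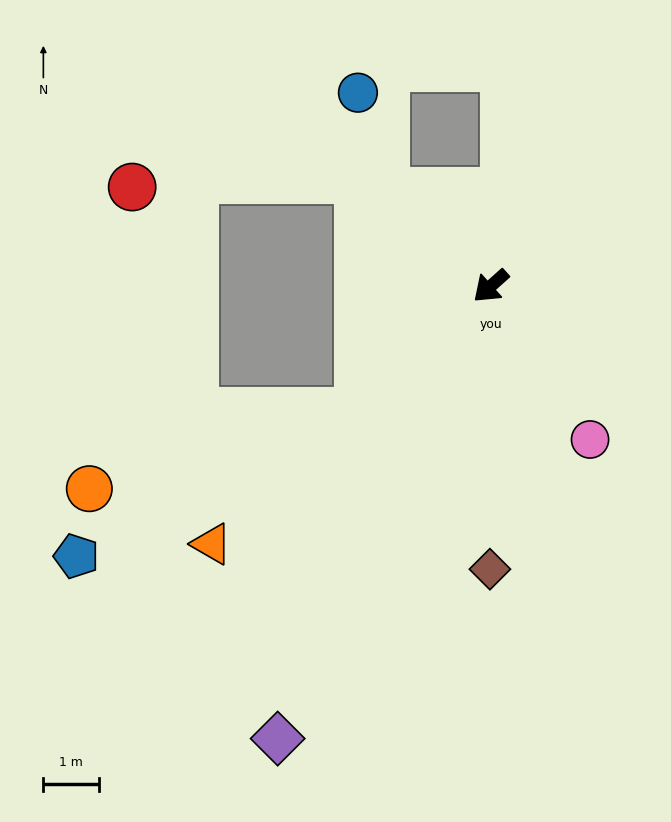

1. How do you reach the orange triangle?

forward 6.8 m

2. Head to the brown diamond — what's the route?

turn left 48°, forward 5.1 m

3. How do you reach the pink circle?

turn left 81°, forward 3.3 m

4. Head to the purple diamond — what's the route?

turn left 23°, forward 9.0 m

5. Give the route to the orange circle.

blocked — forward 3.3 m, then turn right 26°, forward 5.0 m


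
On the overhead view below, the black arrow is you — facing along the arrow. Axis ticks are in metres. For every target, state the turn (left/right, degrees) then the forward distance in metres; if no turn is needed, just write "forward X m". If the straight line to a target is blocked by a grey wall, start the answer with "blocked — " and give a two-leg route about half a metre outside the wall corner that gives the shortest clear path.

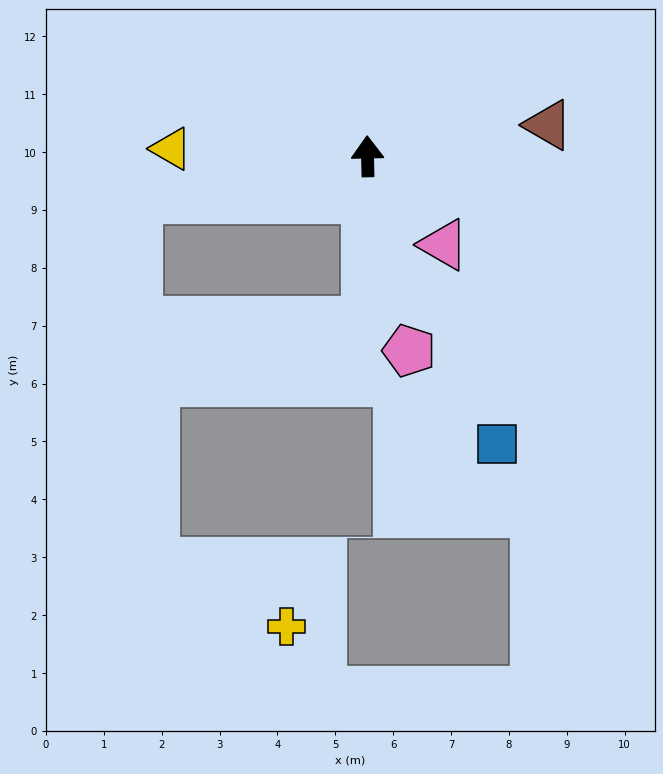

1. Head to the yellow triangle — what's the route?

turn left 87°, forward 3.4 m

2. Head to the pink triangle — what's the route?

turn right 141°, forward 2.0 m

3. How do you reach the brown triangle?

turn right 81°, forward 3.2 m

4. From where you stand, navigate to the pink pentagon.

turn right 169°, forward 3.4 m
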